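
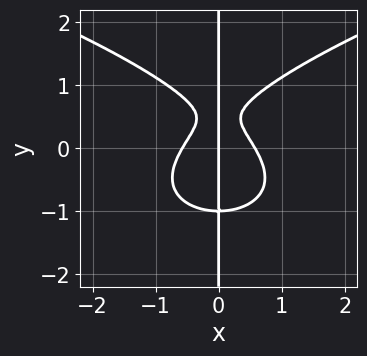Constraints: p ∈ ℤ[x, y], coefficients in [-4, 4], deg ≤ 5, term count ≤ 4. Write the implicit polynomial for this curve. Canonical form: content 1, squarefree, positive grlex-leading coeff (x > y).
3*x*y^3 - 3*x^3 - 2*x*y + x

deg p = 4.
Reading off the gridlines: it crosses the x-axis at the gridline x = 0; the visible y-axis segment lies entirely on the curve.
Assembling these constraints gives the stated polynomial.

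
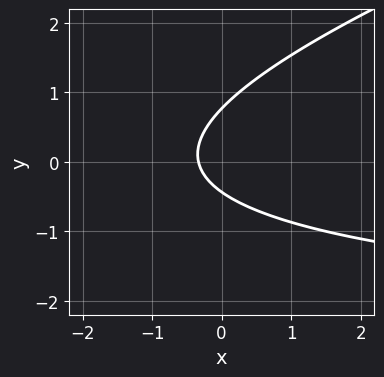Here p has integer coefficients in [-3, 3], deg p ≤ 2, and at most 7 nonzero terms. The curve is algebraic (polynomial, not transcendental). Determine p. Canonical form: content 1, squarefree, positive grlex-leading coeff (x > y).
1. Degree: no degree-1 curve has this shape, so deg p = 2.
2. Solving for integer coefficients yields p as stated.

x*y - 3*y^2 + 3*x + y + 1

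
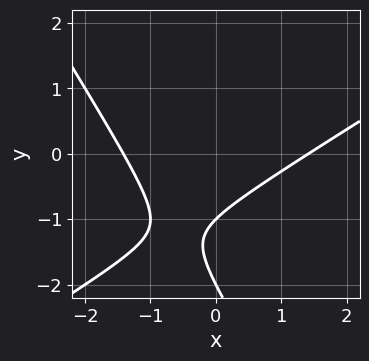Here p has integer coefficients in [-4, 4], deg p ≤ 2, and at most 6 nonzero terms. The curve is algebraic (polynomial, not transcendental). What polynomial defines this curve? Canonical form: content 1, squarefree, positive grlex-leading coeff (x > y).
First, deg p = 2. No degree-1 curve has this shape.
Then, from the axis intercepts and sections: among the integer gridlines, it crosses the y-axis at y ∈ {-2, -1}.
Finally, together with the visible shape, these determine p as stated.

x^2 - x*y - y^2 - 3*y - 2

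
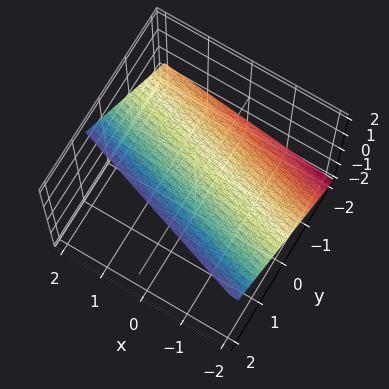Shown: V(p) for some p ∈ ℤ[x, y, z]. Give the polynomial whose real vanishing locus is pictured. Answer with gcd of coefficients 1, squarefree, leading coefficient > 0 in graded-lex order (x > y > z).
deg p = 1. Every cross-section is a straight line — this is a plane.
From the visible intercepts: one x-axis crossing is at x = -2.
Fitting integer coefficients to these (and the overall shape) gives p.

x + 3*y - 3*z + 2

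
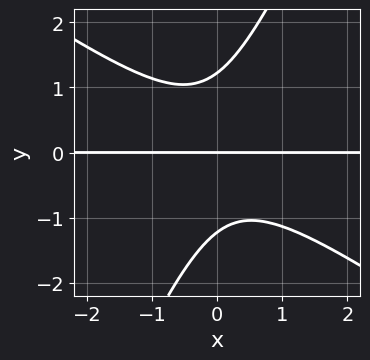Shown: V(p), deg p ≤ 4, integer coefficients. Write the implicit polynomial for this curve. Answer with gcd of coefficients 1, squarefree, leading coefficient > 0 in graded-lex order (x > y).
3*x^2*y + 3*x*y^2 - 2*y^3 + 3*y

1. The degree is 3 — the shape is more complex than any degree-2 curve.
2. From the visible intercepts: it crosses the y-axis at the gridline y = 0; every point of the x-axis in the box is on the curve.
3. Together with the visible shape, these determine p as stated.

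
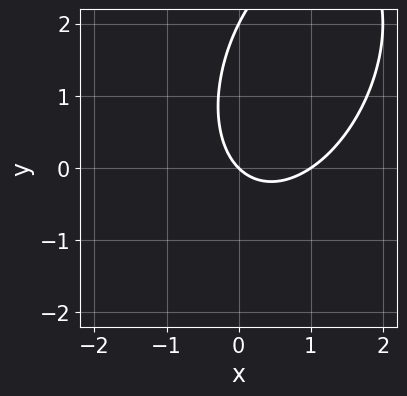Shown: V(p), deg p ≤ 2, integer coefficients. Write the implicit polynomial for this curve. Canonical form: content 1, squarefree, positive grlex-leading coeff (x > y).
2*x^2 - x*y + y^2 - 2*x - 2*y

The degree is 2 — the shape is more complex than any degree-1 curve.
Against the integer gridlines: the y-axis gridline crossings are at y ∈ {0, 2}; among the integer gridlines, it crosses the x-axis at x ∈ {0, 1}.
Matching integer coefficients to the picture gives p.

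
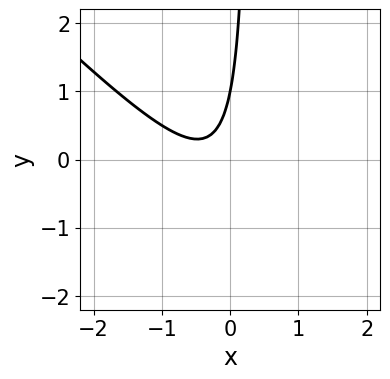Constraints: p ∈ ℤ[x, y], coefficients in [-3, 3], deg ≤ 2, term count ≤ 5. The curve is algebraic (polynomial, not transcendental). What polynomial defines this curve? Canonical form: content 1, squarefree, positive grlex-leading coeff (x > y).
3*x^2 + 3*x*y + 2*x - y + 1

First, the degree is 2 — a generic line meets the curve in up to 2 points.
Next, against the integer gridlines: one y-axis crossing is at y = 1; the curve avoids every integer x-axis point in the box.
Finally, fitting integer coefficients to these (and the overall shape) gives p.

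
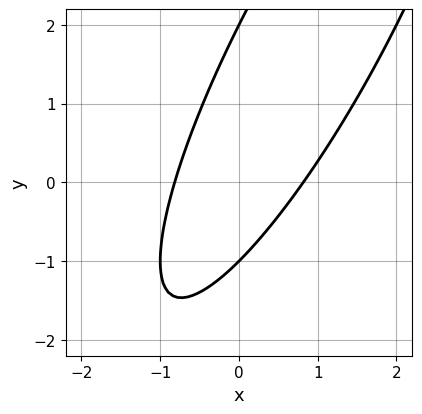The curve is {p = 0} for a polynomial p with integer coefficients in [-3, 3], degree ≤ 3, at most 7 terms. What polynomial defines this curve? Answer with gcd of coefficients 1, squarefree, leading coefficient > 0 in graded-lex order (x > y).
3*x^2 - 3*x*y + y^2 - y - 2

1. Degree: a generic line meets the curve in up to 2 points, so deg p = 2.
2. From the visible intercepts: the y-axis gridline crossings are at y ∈ {-1, 2}.
3. The integer polynomial consistent with all of this is the stated p.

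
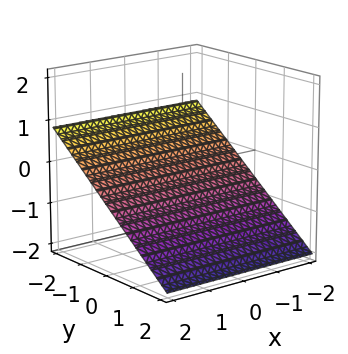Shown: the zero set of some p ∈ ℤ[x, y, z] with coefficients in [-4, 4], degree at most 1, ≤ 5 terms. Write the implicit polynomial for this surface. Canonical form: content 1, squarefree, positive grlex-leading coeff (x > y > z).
First, deg p = 1. Every cross-section is a straight line — this is a plane.
Then, observable constraints: one y-axis crossing is at y = -1; it misses every integer gridline on the x-axis.
Finally, assembling these constraints gives the stated polynomial.

2*y + 3*z + 2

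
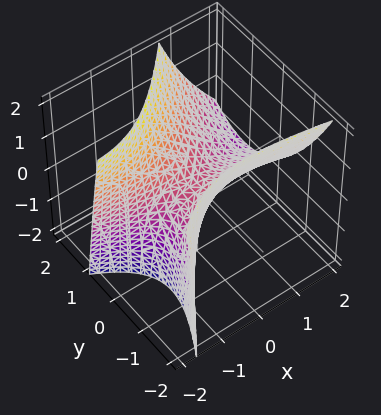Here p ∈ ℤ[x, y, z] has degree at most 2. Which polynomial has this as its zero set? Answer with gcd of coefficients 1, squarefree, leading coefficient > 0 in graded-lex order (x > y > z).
x^2 + 3*x*y + 2*x*z - 3*y^2 + 3*z

(a) Degree: a generic line meets the surface in up to 2 points, so deg p = 2.
(b) From the axis intercepts and sections: it meets the y-axis at y = 0 (among the integer gridlines); it crosses the z-axis at the gridline z = 0; it crosses the x-axis at the gridline x = 0.
(c) Assembling these constraints gives the stated polynomial.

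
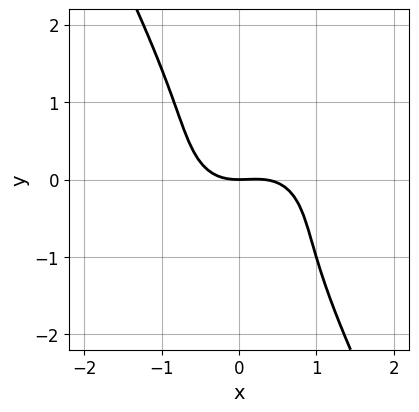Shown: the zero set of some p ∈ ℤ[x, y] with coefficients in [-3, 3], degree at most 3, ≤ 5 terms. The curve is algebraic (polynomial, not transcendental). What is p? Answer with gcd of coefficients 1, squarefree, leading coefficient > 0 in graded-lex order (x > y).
3*x^3 + 3*x*y^2 + 2*y^3 - x^2 + 3*y

First, degree: no degree-2 curve has this shape, so deg p = 3.
Then, observable constraints: it meets the x-axis at x = 0 (among the integer gridlines); one y-axis crossing is at y = 0.
Finally, the integer polynomial consistent with all of this is the stated p.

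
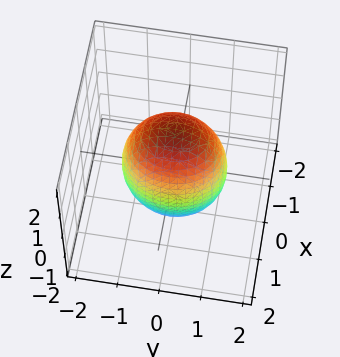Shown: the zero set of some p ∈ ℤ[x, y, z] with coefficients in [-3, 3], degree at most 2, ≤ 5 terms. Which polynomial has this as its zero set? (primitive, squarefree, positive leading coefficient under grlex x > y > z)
1. Degree: bounded and convex; a quadric, so deg p = 2.
2. Symmetries: it's symmetric under x → −x, forcing even powers of x; mirror symmetry z ↦ −z ⇒ only even powers of z; the y ↦ −y reflection is a symmetry, so y appears only in even powers.
3. From the axis intercepts and sections: the x-axis gridline crossings are at x ∈ {-1, 1}.
4. Assembling these constraints gives the stated polynomial.

3*x^2 + 2*y^2 + z^2 - 3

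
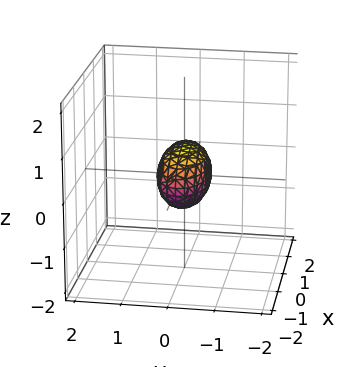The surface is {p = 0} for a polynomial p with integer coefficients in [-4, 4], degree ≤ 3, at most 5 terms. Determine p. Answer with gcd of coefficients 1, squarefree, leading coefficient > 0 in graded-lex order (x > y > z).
x^2 + 3*y^2 + 2*z^2 - 1

(a) Degree: bounded and convex; a quadric, so deg p = 2.
(b) Symmetries: the y ↦ −y reflection is a symmetry, so y appears only in even powers; mirror symmetry z ↦ −z ⇒ only even powers of z; mirror symmetry x ↦ −x ⇒ only even powers of x.
(c) Checking where it meets the axes: the x-axis gridline crossings are at x ∈ {-1, 1}.
(d) Assembling these constraints gives the stated polynomial.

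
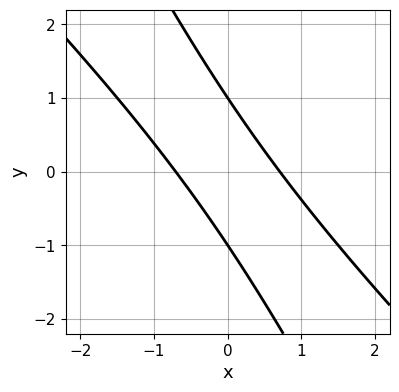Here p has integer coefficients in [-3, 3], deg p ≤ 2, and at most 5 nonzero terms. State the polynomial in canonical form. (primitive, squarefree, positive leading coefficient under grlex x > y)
First, the degree is 2 — the shape is more complex than any degree-1 curve.
Next, from the visible intercepts: the y-axis gridline crossings are at y ∈ {-1, 1}.
Finally, matching integer coefficients to the picture gives p.

2*x^2 + 3*x*y + y^2 - 1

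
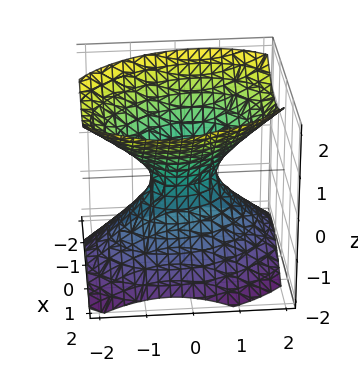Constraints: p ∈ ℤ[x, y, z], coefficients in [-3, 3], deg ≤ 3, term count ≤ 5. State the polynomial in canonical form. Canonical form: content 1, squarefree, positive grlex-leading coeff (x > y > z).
The degree is 2 — the shape is more complex than any degree-1 surface.
From the visible intercepts: the surface avoids every integer z-axis point in the box.
Fitting integer coefficients to these (and the overall shape) gives p.

3*x^2 + x*y + 2*y^2 - 3*z^2 - 1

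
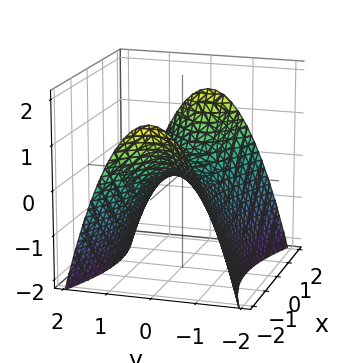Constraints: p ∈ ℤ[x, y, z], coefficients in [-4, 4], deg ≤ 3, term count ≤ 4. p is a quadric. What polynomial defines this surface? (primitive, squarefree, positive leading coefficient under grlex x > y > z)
x^2 - 3*y^2 - 3*z

Degree: a saddle surface; a quadric, so deg p = 2.
Symmetries: mirror symmetry x ↦ −x ⇒ only even powers of x; the y ↦ −y reflection is a symmetry, so y appears only in even powers.
Checking where it meets the axes: one y-axis crossing is at y = 0; it crosses the z-axis at the gridline z = 0; it crosses the x-axis at the gridline x = 0.
Fitting integer coefficients to these (and the overall shape) gives p.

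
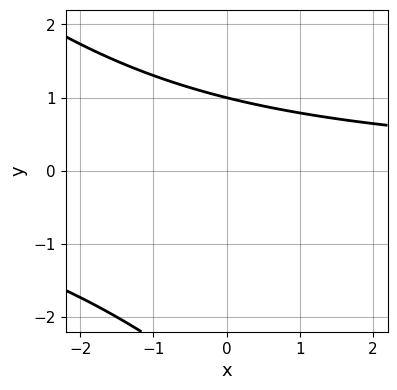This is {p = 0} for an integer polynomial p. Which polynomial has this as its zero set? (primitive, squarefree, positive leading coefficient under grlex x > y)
x*y + y^2 + 2*y - 3

Degree: a generic line meets the curve in up to 2 points, so deg p = 2.
From the axis intercepts and sections: it misses every integer gridline on the x-axis; one y-axis crossing is at y = 1.
Putting this together gives p.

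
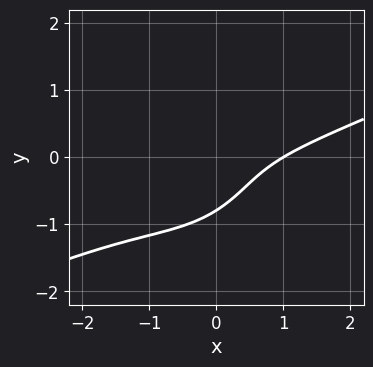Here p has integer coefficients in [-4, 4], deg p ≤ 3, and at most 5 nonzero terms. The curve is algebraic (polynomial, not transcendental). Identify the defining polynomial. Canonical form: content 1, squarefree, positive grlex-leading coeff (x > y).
x^3 - 2*x^2*y - 2*y^3 - 3*x*y - 1

(a) deg p = 3. A generic line meets the curve in up to 3 points.
(b) Observable constraints: one x-axis crossing is at x = 1.
(c) These observations pin down the coefficients.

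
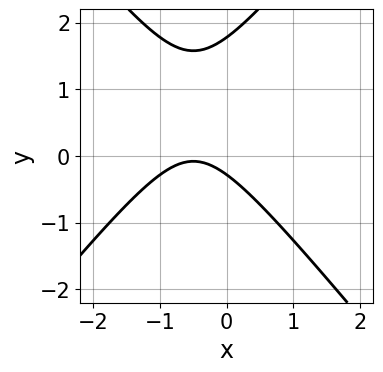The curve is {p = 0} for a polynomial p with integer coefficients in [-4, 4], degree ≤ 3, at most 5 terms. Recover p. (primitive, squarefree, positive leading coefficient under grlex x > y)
First, deg p = 2. A generic line meets the curve in up to 2 points.
Next, observable constraints: it misses every integer gridline on the x-axis.
Finally, together with the visible shape, these determine p as stated.

3*x^2 - 2*y^2 + 3*x + 3*y + 1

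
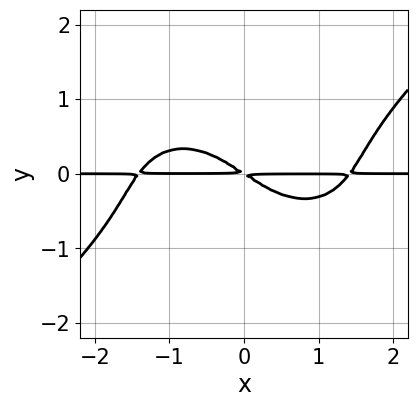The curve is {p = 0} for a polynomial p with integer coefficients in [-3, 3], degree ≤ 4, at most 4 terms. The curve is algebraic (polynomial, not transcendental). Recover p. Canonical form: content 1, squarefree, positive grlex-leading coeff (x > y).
First, the degree is 4 — the shape is more complex than any degree-3 curve.
Next, reading off the gridlines: every point of the x-axis in the box is on the curve.
Finally, solving for integer coefficients yields p as stated.

x^3*y - 2*y^4 - 2*x*y - 3*y^2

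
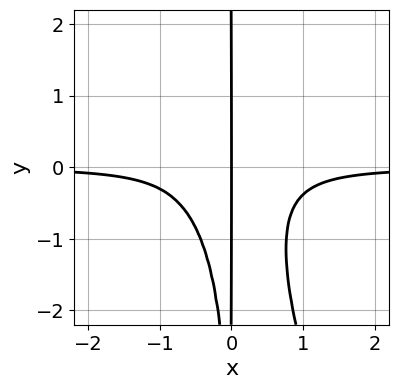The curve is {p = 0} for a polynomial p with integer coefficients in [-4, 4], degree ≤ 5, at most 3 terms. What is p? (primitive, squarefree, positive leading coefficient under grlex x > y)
3*x^3*y + x^2*y^2 + x

First, the degree is 4 — no degree-3 curve has this shape.
Next, from the visible intercepts: every point of the y-axis in the box is on the curve; it meets the x-axis at x = 0 (among the integer gridlines).
Finally, together with the visible shape, these determine p as stated.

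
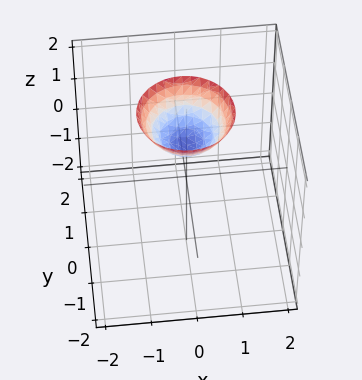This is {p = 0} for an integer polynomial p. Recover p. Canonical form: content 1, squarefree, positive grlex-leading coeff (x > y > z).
(a) Degree: no degree-1 surface has this shape, so deg p = 2.
(b) Symmetries: every cross-section ⟂ z is a circle, so x, y appear only via x² + y².
(c) Reading off the gridlines: it misses every integer gridline on the x-axis; it crosses the z-axis at the gridline z = 1; a circular section at z = 2 has radius exactly 1.
(d) The integer polynomial consistent with all of this is the stated p.

x^2 + y^2 - z + 1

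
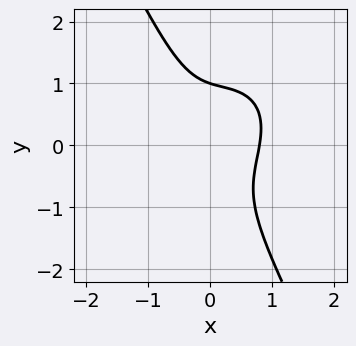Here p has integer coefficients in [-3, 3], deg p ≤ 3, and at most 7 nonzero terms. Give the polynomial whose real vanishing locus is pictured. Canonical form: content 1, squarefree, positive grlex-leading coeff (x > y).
2*x^3 - x^2*y + x*y^2 + y^3 - 1

Degree: no degree-2 curve has this shape, so deg p = 3.
From the visible intercepts: it crosses the y-axis at the gridline y = 1.
The integer polynomial consistent with all of this is the stated p.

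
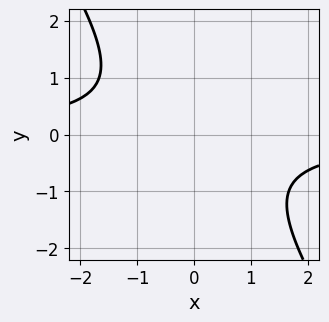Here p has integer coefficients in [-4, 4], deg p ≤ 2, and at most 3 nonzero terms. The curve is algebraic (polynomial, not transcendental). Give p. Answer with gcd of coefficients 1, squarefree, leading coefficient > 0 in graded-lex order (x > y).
3*x*y + 2*y^2 + 3

(a) deg p = 2. A generic line meets the curve in up to 2 points.
(b) Against the integer gridlines: no x-intercept at any integer in the box; no y-intercept at any integer in the box.
(c) Together with the visible shape, these determine p as stated.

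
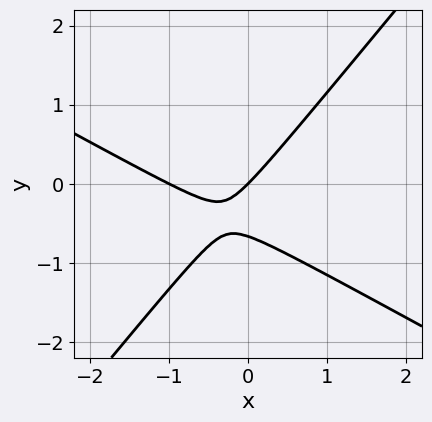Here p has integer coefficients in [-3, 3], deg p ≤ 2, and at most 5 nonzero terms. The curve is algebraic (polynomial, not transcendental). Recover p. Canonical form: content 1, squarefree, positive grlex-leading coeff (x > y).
2*x^2 + 2*x*y - 3*y^2 + 2*x - 2*y

First, degree: no degree-1 curve has this shape, so deg p = 2.
Next, observable constraints: among the integer gridlines, it crosses the x-axis at x ∈ {-1, 0}; it crosses the y-axis at the gridline y = 0.
Finally, together with the visible shape, these determine p as stated.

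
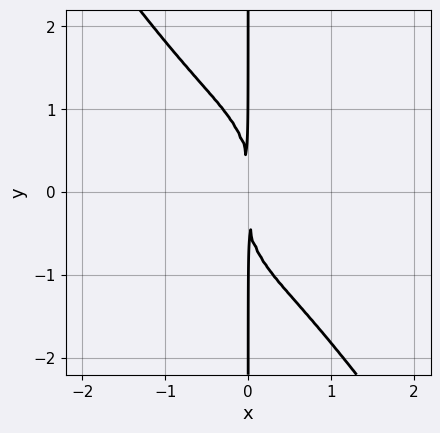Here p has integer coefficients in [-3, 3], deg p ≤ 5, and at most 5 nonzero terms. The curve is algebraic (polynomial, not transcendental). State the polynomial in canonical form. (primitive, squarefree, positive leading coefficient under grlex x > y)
3*x^4 + x*y^3 + 3*x^2

1. The degree is 4 — the shape is more complex than any degree-3 curve.
2. Observable constraints: every point of the y-axis in the box is on the curve.
3. The integer polynomial consistent with all of this is the stated p.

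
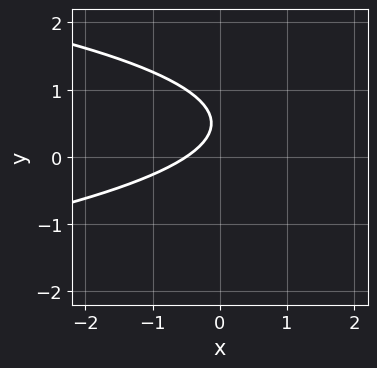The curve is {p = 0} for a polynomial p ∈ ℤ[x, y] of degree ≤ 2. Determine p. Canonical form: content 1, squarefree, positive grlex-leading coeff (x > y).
1. Degree: the shape is more complex than any degree-1 curve, so deg p = 2.
2. From the visible intercepts: no y-intercept at any integer in the box.
3. Matching integer coefficients to the picture gives p.

3*y^2 + 2*x - 3*y + 1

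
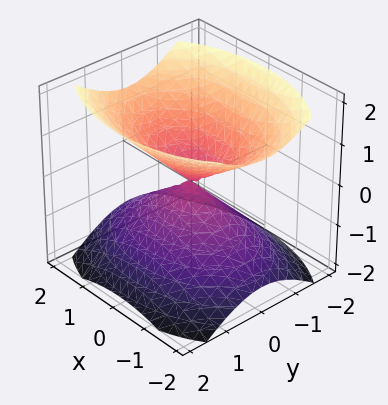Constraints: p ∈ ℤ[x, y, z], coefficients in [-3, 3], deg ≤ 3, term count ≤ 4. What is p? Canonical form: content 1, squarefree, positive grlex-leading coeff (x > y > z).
x^2 + 2*y^2 - 2*z^2

1. I count 2 distinct pieces.
2. The degree is 2 — two nappes meeting at a single point; a quadric.
3. Symmetries: mirror symmetry x ↦ −x ⇒ only even powers of x; it's symmetric under y → −y, forcing even powers of y; mirror symmetry z ↦ −z ⇒ only even powers of z.
4. Against the integer gridlines: it crosses the z-axis at the gridline z = 0; it crosses the y-axis at the gridline y = 0; one x-axis crossing is at x = 0.
5. The integer polynomial consistent with all of this is the stated p.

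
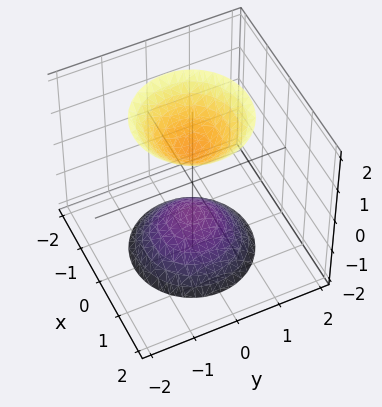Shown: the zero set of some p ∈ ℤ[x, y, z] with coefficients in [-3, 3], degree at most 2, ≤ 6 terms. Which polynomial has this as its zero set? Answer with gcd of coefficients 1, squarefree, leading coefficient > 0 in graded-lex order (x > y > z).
There are 2 components.
The degree is 2 — two separate bowl-shaped sheets opening away from each other; a quadric.
Symmetries: it's symmetric under z → −z, forcing even powers of z; rotational symmetry about the z-axis ⇒ p depends on x, y only through x² + y².
Observable constraints: the surface avoids every integer y-axis point in the box; it misses every integer gridline on the x-axis; among the integer gridlines, it crosses the z-axis at z ∈ {-1, 1}; a circular section at z = 2 has radius between 1 and 2.
These observations pin down the coefficients.

2*x^2 + 2*y^2 - z^2 + 1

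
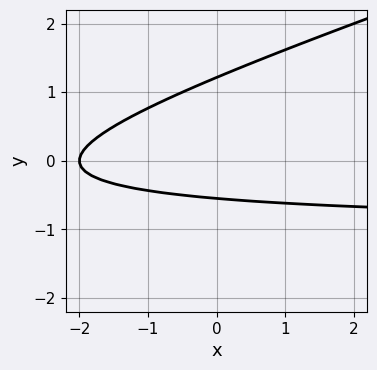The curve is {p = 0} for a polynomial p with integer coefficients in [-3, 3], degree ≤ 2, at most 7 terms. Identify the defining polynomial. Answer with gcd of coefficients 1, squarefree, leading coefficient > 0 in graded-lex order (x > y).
1. deg p = 2. The shape is more complex than any degree-1 curve.
2. Against the integer gridlines: it meets the x-axis at x = -2 (among the integer gridlines).
3. Assembling these constraints gives the stated polynomial.

x*y - 3*y^2 + x + 2*y + 2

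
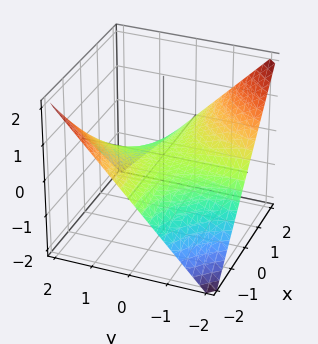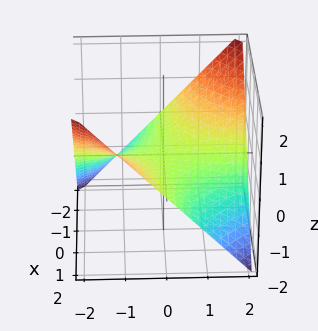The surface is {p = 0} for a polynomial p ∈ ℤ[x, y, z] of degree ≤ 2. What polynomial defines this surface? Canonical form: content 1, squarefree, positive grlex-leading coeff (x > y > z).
(a) deg p = 2.
(b) From the axis intercepts and sections: every point of the x-axis in the box is on the surface; the visible y-axis segment lies entirely on the surface.
(c) Fitting integer coefficients to these (and the overall shape) gives p.

x*y + 2*z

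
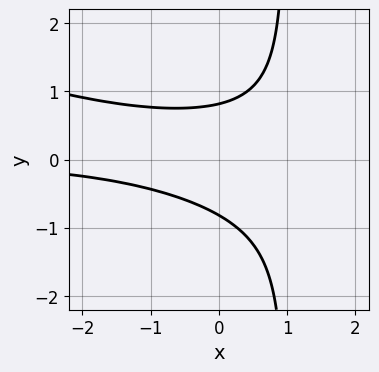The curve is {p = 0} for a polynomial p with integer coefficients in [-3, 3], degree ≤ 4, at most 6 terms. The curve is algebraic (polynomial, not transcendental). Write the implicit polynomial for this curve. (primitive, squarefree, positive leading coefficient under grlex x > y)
First, degree: no degree-2 curve has this shape, so deg p = 3.
Then, from the axis intercepts and sections: it misses every integer gridline on the x-axis.
Finally, assembling these constraints gives the stated polynomial.

x^2*y + 3*x*y^2 - x*y - 3*y^2 + 2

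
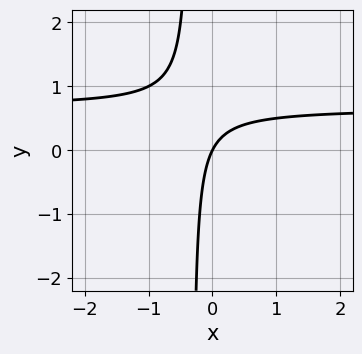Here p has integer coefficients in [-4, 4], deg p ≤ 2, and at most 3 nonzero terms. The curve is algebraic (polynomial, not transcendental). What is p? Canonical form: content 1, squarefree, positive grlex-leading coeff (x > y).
3*x*y - 2*x + y

1. The degree is 2 — the shape is more complex than any degree-1 curve.
2. Reading off the gridlines: it meets the x-axis at x = 0 (among the integer gridlines); it crosses the y-axis at the gridline y = 0.
3. Putting this together gives p.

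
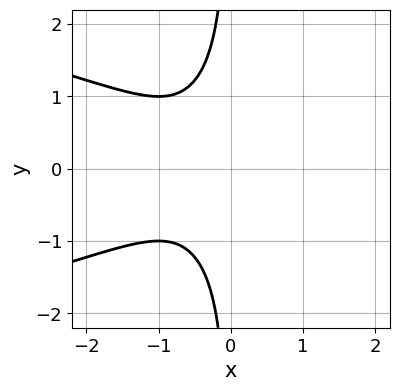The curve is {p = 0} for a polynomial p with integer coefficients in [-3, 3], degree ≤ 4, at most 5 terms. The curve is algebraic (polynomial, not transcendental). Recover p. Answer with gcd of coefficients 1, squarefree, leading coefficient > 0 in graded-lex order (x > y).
x*y^2 + x^2 + x + 1

deg p = 3. The shape is more complex than any degree-2 curve.
Symmetries: the y ↦ −y reflection is a symmetry, so y appears only in even powers.
Observable constraints: the curve avoids every integer y-axis point in the box; it misses every integer gridline on the x-axis.
The integer polynomial consistent with all of this is the stated p.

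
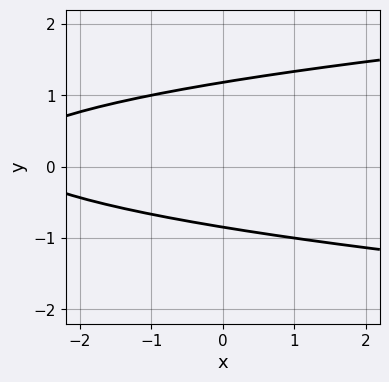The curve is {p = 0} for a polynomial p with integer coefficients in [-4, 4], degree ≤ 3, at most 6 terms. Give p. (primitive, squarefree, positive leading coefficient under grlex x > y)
3*y^2 - x - y - 3

1. The degree is 2 — a generic line meets the curve in up to 2 points.
2. Checking where it meets the axes: the curve avoids every integer x-axis point in the box.
3. Putting this together gives p.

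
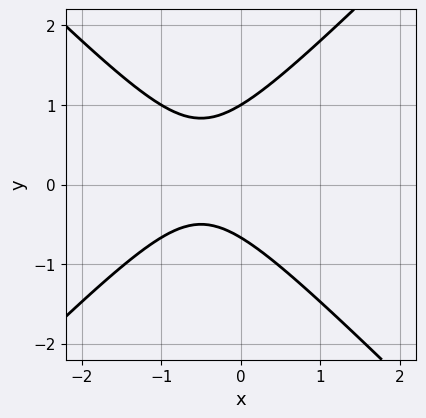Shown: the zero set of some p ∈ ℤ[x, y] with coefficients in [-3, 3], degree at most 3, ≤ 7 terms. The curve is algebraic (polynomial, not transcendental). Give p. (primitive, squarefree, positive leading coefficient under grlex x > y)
Degree: a generic line meets the curve in up to 2 points, so deg p = 2.
Against the integer gridlines: it meets the y-axis at y = 1 (among the integer gridlines); no x-intercept at any integer in the box.
Putting this together gives p.

3*x^2 - 3*y^2 + 3*x + y + 2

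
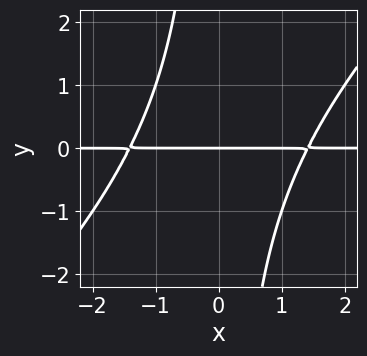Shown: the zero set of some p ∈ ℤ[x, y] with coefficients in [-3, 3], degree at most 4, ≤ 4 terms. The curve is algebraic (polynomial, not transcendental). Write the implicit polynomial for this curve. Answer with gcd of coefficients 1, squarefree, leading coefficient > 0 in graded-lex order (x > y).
First, the degree is 3 — no degree-2 curve has this shape.
Next, from the axis intercepts and sections: one y-axis crossing is at y = 0; every point of the x-axis in the box is on the curve.
Finally, together with the visible shape, these determine p as stated.

x^2*y - x*y^2 - 2*y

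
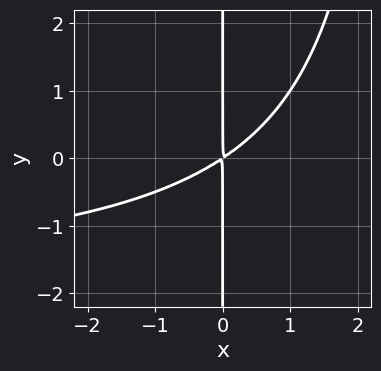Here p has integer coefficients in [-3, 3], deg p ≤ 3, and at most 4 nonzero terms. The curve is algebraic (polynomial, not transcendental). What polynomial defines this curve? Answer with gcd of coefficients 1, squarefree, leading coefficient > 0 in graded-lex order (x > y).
x^2*y + 2*x^2 - 3*x*y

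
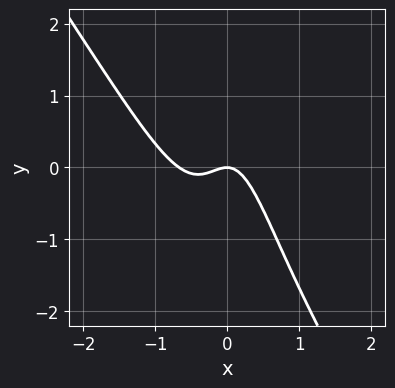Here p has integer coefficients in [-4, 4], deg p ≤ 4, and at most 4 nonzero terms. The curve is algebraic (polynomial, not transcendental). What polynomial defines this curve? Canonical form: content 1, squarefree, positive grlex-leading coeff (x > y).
First, deg p = 3. The shape is more complex than any degree-2 curve.
Next, reading off the gridlines: one y-axis crossing is at y = 0; it meets the x-axis at x = 0 (among the integer gridlines).
Finally, the integer polynomial consistent with all of this is the stated p.

3*x^3 + 2*x^2*y + 2*x^2 + y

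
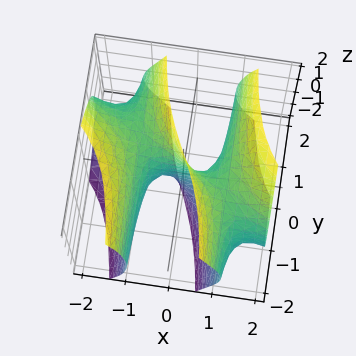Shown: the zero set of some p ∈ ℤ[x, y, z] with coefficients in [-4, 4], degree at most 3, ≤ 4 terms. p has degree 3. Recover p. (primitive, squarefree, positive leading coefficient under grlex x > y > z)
Degree: no degree-2 surface has this shape, so deg p = 3.
From the axis intercepts and sections: every point of the z-axis in the box is on the surface; it meets the y-axis at y = 0 (among the integer gridlines); it crosses the x-axis at the gridline x = 0.
The integer polynomial consistent with all of this is the stated p.

x^3 + 2*x^2*y - x*z^2 - 2*y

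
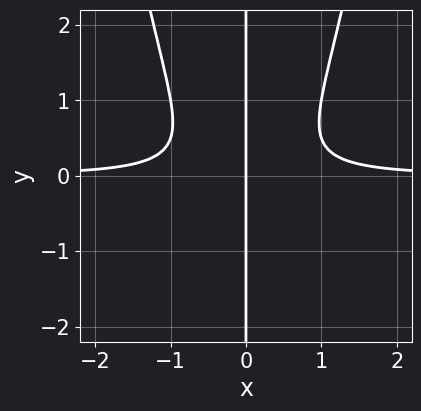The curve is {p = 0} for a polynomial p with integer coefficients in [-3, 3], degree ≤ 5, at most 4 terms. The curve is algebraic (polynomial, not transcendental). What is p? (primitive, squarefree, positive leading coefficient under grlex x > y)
3*x^3*y - 2*x*y^2 - x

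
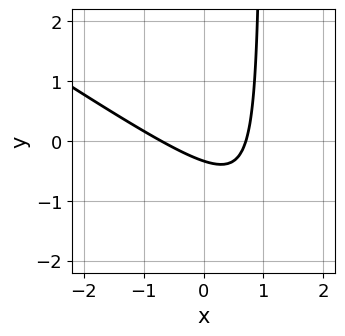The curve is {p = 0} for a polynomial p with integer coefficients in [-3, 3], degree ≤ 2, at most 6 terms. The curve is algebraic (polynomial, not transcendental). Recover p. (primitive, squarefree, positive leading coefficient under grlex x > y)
1. Degree: a generic line meets the curve in up to 2 points, so deg p = 2.
2. The integer polynomial consistent with all of this is the stated p.

2*x^2 + 3*x*y - 3*y - 1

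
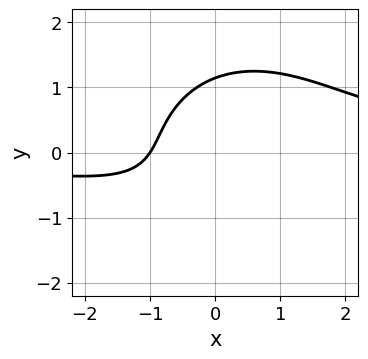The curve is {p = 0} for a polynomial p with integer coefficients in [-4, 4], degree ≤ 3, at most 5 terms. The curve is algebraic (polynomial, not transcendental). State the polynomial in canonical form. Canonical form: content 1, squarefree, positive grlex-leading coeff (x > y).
First, deg p = 3. The shape is more complex than any degree-2 curve.
Then, from the axis intercepts and sections: it meets the x-axis at x = -1 (among the integer gridlines).
Finally, fitting integer coefficients to these (and the overall shape) gives p.

2*x^2*y + 2*y^3 - 3*x - 3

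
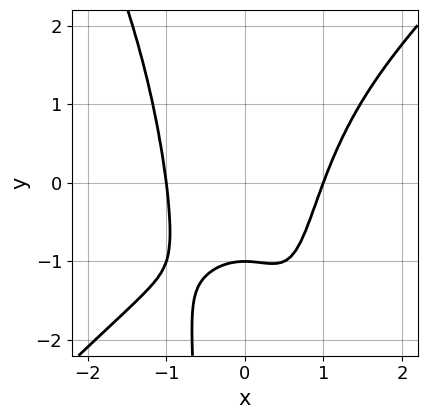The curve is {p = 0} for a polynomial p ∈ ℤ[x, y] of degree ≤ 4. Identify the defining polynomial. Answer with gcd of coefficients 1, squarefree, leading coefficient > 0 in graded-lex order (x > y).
2*x^4 - x^3*y - x^2*y^2 - 2*y - 2

First, degree: the shape is more complex than any degree-3 curve, so deg p = 4.
Next, against the integer gridlines: it meets the y-axis at y = -1 (among the integer gridlines); among the integer gridlines, it crosses the x-axis at x ∈ {-1, 1}.
Finally, the integer polynomial consistent with all of this is the stated p.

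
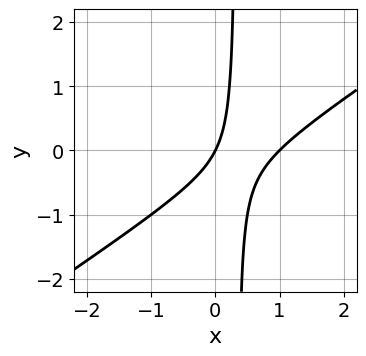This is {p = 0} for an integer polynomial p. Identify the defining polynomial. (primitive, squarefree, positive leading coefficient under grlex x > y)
2*x^2 - 3*x*y - 2*x + y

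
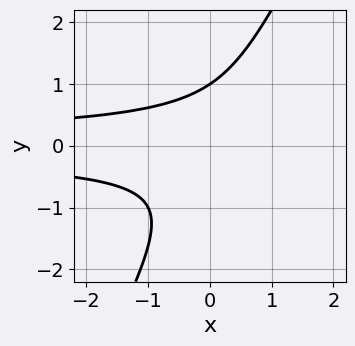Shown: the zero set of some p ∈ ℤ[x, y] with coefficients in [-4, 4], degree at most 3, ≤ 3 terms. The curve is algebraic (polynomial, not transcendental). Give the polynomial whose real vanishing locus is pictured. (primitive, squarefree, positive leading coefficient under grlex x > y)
2*x*y^2 - y^3 + 1

(a) deg p = 3.
(b) From the axis intercepts and sections: it meets the y-axis at y = 1 (among the integer gridlines); it misses every integer gridline on the x-axis.
(c) Assembling these constraints gives the stated polynomial.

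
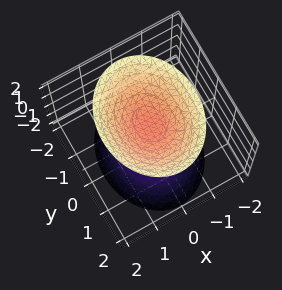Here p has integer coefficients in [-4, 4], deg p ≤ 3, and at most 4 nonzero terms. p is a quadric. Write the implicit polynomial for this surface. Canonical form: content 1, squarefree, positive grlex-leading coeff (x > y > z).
(a) The picture has 2 separate pieces.
(b) deg p = 2.
(c) Symmetries: it's symmetric under x → −x, forcing even powers of x; mirror symmetry z ↦ −z ⇒ only even powers of z; mirror symmetry y ↦ −y ⇒ only even powers of y.
(d) From the visible intercepts: the z-axis gridline crossings are at z ∈ {-1, 1}; the surface avoids every integer x-axis point in the box; no y-intercept at any integer in the box.
(e) Assembling these constraints gives the stated polynomial.

3*x^2 + 2*y^2 - 2*z^2 + 2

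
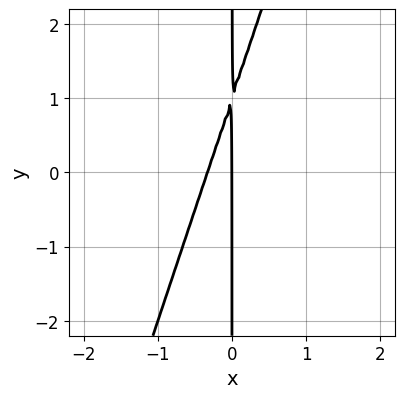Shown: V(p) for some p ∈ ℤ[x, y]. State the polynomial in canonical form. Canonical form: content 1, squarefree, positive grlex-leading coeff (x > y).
(a) Degree: a generic line meets the curve in up to 2 points, so deg p = 2.
(b) From the axis intercepts and sections: it meets the x-axis at x = 0 (among the integer gridlines); every point of the y-axis in the box is on the curve.
(c) The integer polynomial consistent with all of this is the stated p.

3*x^2 - x*y + x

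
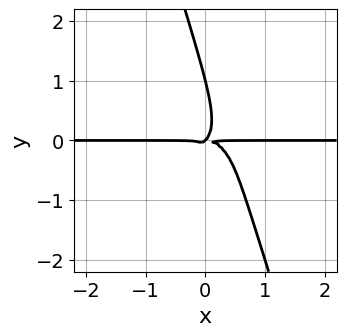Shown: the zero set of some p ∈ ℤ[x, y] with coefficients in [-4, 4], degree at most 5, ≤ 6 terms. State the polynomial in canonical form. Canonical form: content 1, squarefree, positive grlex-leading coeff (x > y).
2*x^3*y + 3*x*y^3 + y^4 + x*y^2 - y^3

(a) Degree: a generic line meets the curve in up to 4 points, so deg p = 4.
(b) From the visible intercepts: every point of the x-axis in the box is on the curve; among the integer gridlines, it crosses the y-axis at y ∈ {0, 1}.
(c) These observations pin down the coefficients.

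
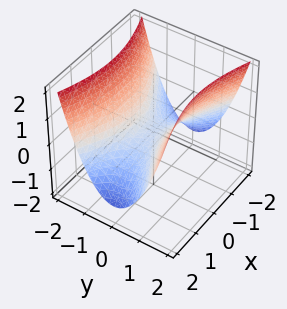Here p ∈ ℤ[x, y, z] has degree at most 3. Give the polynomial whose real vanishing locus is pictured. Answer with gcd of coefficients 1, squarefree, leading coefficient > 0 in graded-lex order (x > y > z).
1. deg p = 2. A hyperbolic paraboloid; a quadric.
2. Symmetries: mirror symmetry y ↦ −y ⇒ only even powers of y; the x ↦ −x reflection is a symmetry, so x appears only in even powers.
3. Observable constraints: it crosses the z-axis at the gridline z = 0; it crosses the x-axis at the gridline x = 0; one y-axis crossing is at y = 0.
4. Assembling these constraints gives the stated polynomial.

x^2 - 3*y^2 + 3*z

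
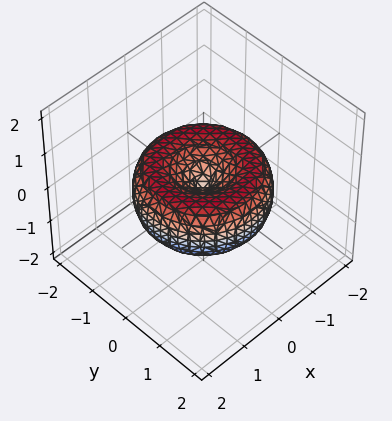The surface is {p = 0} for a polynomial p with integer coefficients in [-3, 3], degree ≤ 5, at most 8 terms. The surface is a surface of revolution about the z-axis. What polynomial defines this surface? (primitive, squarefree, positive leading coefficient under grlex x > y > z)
x^4 + 2*x^2*y^2 + y^4 - 2*x^2 - 2*y^2 + 2*z^2

1. The degree is 4 — the shape is more complex than any degree-3 surface.
2. By symmetry, every cross-section ⟂ z is a circle, so x, y appear only via x² + y².
3. From the axis intercepts and sections: one x-axis crossing is at x = 0; it meets the z-axis at z = 0 (among the integer gridlines).
4. Matching integer coefficients to the picture gives p.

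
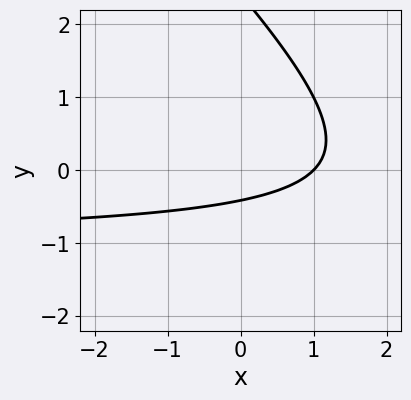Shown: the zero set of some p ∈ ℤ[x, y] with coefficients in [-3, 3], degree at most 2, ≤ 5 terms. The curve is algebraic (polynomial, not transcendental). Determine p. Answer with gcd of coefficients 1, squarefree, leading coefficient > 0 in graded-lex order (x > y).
1. Degree: a generic line meets the curve in up to 2 points, so deg p = 2.
2. Reading off the gridlines: one x-axis crossing is at x = 1.
3. Fitting integer coefficients to these (and the overall shape) gives p.

x*y + y^2 + x - 2*y - 1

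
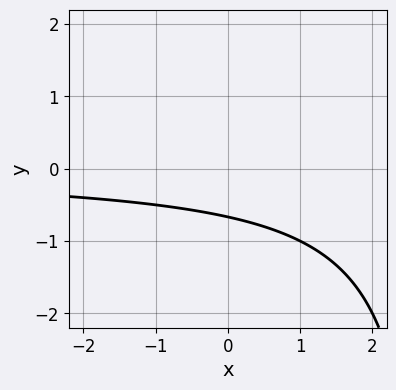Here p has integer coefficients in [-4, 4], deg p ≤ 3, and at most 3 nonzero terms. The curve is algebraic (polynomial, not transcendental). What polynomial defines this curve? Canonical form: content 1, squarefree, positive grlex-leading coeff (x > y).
(a) Degree: no degree-1 curve has this shape, so deg p = 2.
(b) Reading off the gridlines: it misses every integer gridline on the x-axis.
(c) The integer polynomial consistent with all of this is the stated p.

x*y - 3*y - 2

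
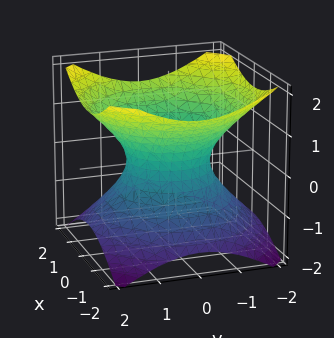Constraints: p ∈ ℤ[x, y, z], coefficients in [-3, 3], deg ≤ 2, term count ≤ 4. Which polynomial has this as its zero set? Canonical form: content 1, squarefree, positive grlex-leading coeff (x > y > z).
1. Degree: one connected sheet with a waist; a quadric, so deg p = 2.
2. Symmetries: the z ↦ −z reflection is a symmetry, so z appears only in even powers; the surface is invariant under rotation about z: p = q(x² + y², z).
3. From the visible intercepts: among the integer gridlines, it crosses the x-axis at x ∈ {-1, 1}; among the integer gridlines, it crosses the y-axis at y ∈ {-1, 1}; a circular section at z = 1 has radius between 1 and 2.
4. Assembling these constraints gives the stated polynomial.

2*x^2 + 2*y^2 - 3*z^2 - 2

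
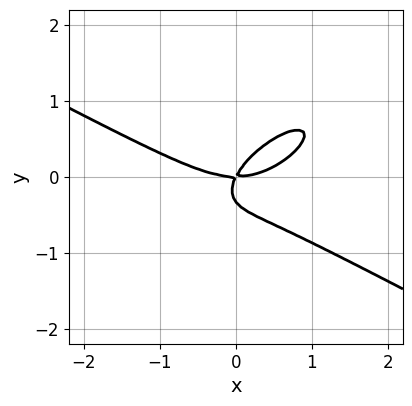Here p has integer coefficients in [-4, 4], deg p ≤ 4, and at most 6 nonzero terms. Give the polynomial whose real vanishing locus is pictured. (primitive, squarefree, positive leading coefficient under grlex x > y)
(a) Degree: the shape is more complex than any degree-2 curve, so deg p = 3.
(b) Reading off the gridlines: it crosses the x-axis at the gridline x = 0; it crosses the y-axis at the gridline y = 0.
(c) Putting this together gives p.

x^3 - 2*x*y^2 + 3*y^3 - 2*x*y + y^2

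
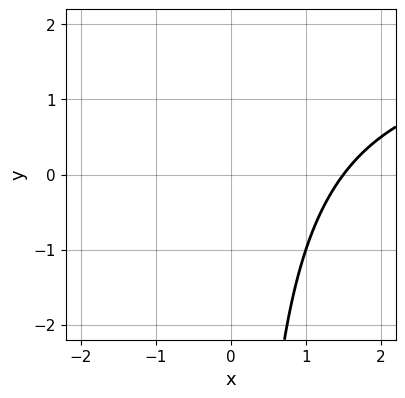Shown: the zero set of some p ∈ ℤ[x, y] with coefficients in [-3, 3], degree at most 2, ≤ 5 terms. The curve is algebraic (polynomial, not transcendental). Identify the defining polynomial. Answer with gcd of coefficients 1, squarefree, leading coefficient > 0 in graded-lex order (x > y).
x*y - 2*x + 3

The degree is 2 — the shape is more complex than any degree-1 curve.
Reading off the gridlines: no y-intercept at any integer in the box.
Assembling these constraints gives the stated polynomial.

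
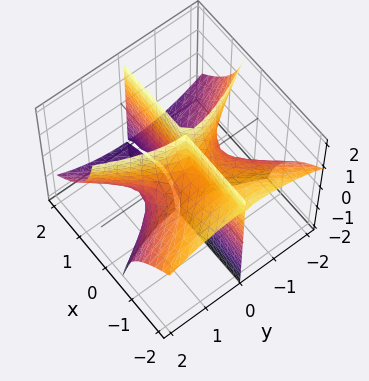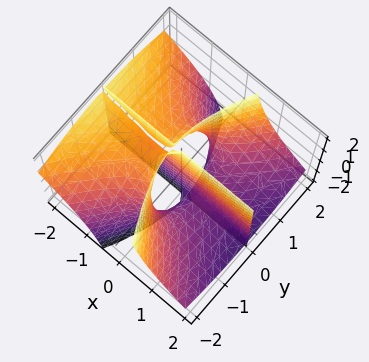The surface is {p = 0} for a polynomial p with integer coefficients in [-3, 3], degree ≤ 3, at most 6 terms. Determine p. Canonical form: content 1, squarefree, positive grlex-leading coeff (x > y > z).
2*x^2*y + 3*x*y*z - y^3 + y

The picture has 2 separate pieces.
deg p = 3.
Observable constraints: the y-axis gridline crossings are at y ∈ {-1, 0, 1}; the visible z-axis segment lies entirely on the surface; the visible x-axis segment lies entirely on the surface.
Fitting integer coefficients to these (and the overall shape) gives p.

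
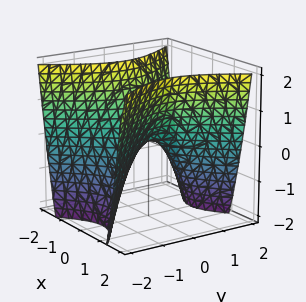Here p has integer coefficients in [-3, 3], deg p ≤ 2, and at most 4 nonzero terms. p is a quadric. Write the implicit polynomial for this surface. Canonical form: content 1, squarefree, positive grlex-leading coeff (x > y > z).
1. deg p = 2. A saddle surface; a quadric.
2. Symmetries: mirror symmetry y ↦ −y ⇒ only even powers of y; the x ↦ −x reflection is a symmetry, so x appears only in even powers.
3. From the visible intercepts: it crosses the y-axis at the gridline y = 0; one x-axis crossing is at x = 0; one z-axis crossing is at z = 0.
4. Assembling these constraints gives the stated polynomial.

3*x^2 - 2*y^2 - 2*z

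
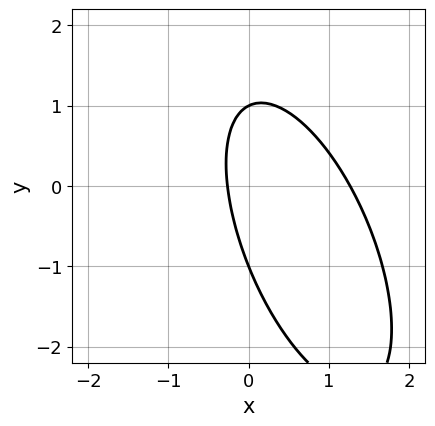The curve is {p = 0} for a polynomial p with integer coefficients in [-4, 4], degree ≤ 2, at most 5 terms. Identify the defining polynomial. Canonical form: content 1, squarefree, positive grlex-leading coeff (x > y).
3*x^2 + 2*x*y + y^2 - 3*x - 1

First, deg p = 2.
Next, from the axis intercepts and sections: among the integer gridlines, it crosses the y-axis at y ∈ {-1, 1}.
Finally, the integer polynomial consistent with all of this is the stated p.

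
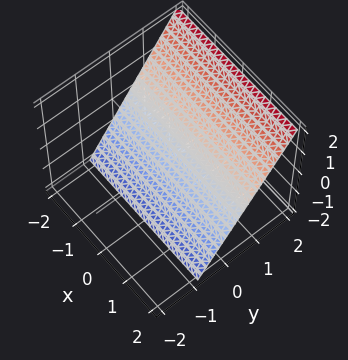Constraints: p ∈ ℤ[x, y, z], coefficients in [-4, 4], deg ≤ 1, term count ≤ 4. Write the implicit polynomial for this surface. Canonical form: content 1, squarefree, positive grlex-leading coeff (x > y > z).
First, deg p = 1. Every cross-section is a straight line — this is a plane.
Then, from the axis intercepts and sections: it meets the z-axis at z = -1 (among the integer gridlines); no x-intercept at any integer in the box.
Finally, these observations pin down the coefficients.

3*y - 2*z - 2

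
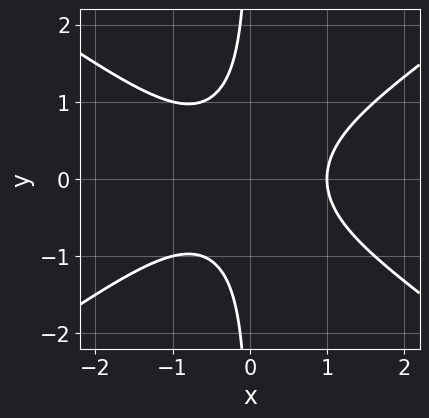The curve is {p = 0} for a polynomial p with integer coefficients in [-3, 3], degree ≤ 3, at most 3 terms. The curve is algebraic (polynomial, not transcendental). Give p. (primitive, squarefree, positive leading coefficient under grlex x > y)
First, the degree is 3 — no degree-2 curve has this shape.
Then, symmetries: mirror symmetry y ↦ −y ⇒ only even powers of y.
Then, checking where it meets the axes: it misses every integer gridline on the y-axis; one x-axis crossing is at x = 1.
Finally, matching integer coefficients to the picture gives p.

x^3 - 2*x*y^2 - 1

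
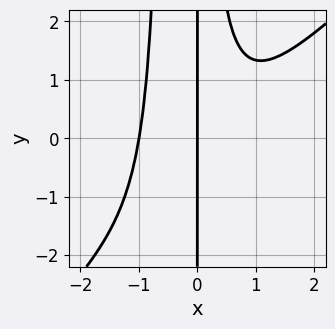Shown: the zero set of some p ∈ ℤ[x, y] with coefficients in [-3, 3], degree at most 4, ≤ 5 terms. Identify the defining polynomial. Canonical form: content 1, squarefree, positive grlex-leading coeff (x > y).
2*x^4 - 2*x^3*y - x^2*y + 2*x

(a) Degree: a generic line meets the curve in up to 4 points, so deg p = 4.
(b) Reading off the gridlines: every point of the y-axis in the box is on the curve; among the integer gridlines, it crosses the x-axis at x ∈ {-1, 0}.
(c) Assembling these constraints gives the stated polynomial.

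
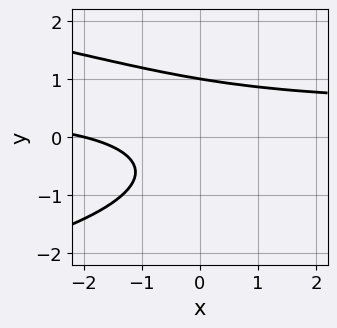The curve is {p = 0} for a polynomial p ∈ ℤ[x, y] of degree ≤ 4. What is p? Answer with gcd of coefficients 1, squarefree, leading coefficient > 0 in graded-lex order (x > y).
2*y^3 + 2*x*y - x - 2

First, degree: no degree-2 curve has this shape, so deg p = 3.
Then, from the axis intercepts and sections: one y-axis crossing is at y = 1; it meets the x-axis at x = -2 (among the integer gridlines).
Finally, fitting integer coefficients to these (and the overall shape) gives p.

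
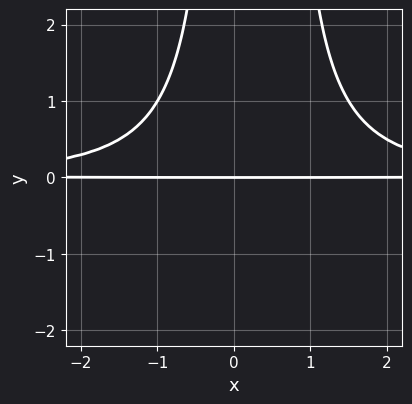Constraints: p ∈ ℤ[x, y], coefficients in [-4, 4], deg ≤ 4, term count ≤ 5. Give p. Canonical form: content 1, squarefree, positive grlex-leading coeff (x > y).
deg p = 4. A generic line meets the curve in up to 4 points.
Against the integer gridlines: it crosses the y-axis at the gridline y = 0; the visible x-axis segment lies entirely on the curve.
Solving for integer coefficients yields p as stated.

2*x^2*y^2 - x*y^2 - 3*y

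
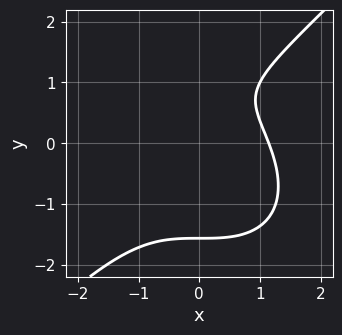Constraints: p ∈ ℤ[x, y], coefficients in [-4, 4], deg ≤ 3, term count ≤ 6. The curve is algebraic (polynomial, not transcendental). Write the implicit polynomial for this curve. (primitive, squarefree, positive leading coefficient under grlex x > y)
(a) Degree: a generic line meets the curve in up to 3 points, so deg p = 3.
(b) Putting this together gives p.

2*x^3 - 2*y^3 + 3*y - 3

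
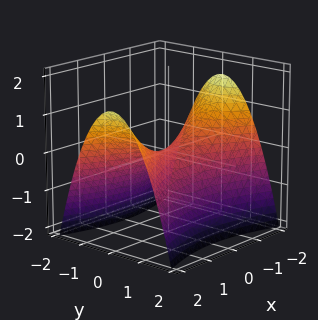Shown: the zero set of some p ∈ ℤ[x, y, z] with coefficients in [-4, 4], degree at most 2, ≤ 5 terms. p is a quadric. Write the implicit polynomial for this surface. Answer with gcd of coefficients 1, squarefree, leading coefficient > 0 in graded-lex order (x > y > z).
1. deg p = 2. A hyperbolic paraboloid; a quadric.
2. Symmetries: mirror symmetry x ↦ −x ⇒ only even powers of x; it's symmetric under y → −y, forcing even powers of y.
3. Checking where it meets the axes: it meets the y-axis at y = 0 (among the integer gridlines); it crosses the x-axis at the gridline x = 0; one z-axis crossing is at z = 0.
4. These observations pin down the coefficients.

x^2 - 3*y^2 - 3*z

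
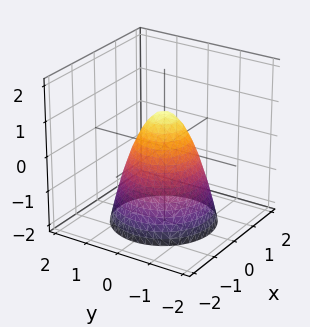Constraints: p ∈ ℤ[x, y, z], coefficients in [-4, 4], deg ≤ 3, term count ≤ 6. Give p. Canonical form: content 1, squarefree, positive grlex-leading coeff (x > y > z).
First, the degree is 2 — the shape is more complex than any degree-1 surface.
Then, symmetry: the z-axis is an axis of rotation, so x and y enter only as x² + y².
Then, checking where it meets the axes: a circular section at z = -2 has radius between 1 and 2; it crosses the z-axis at the gridline z = 1.
Finally, fitting integer coefficients to these (and the overall shape) gives p.

3*x^2 + 3*y^2 + 2*z - 2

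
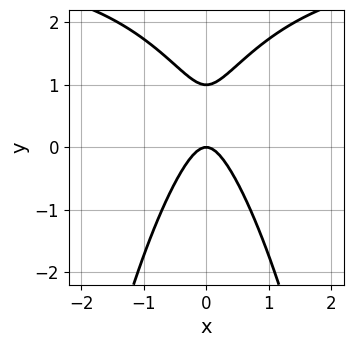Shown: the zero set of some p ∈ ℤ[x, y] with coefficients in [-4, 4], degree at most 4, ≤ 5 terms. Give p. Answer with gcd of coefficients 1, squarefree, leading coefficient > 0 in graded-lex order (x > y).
x^2*y - 3*x^2 + y^2 - y

(a) deg p = 3. No degree-2 curve has this shape.
(b) Symmetries: mirror symmetry x ↦ −x ⇒ only even powers of x.
(c) Against the integer gridlines: it meets the x-axis at x = 0 (among the integer gridlines); the y-axis gridline crossings are at y ∈ {0, 1}.
(d) Putting this together gives p.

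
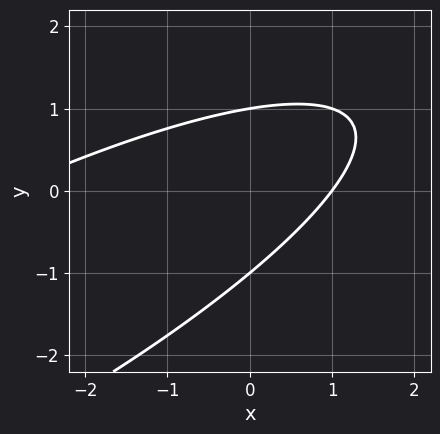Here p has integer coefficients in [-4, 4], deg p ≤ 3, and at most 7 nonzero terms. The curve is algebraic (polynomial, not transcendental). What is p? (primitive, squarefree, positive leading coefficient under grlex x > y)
Degree: a generic line meets the curve in up to 2 points, so deg p = 2.
Reading off the gridlines: among the integer gridlines, it crosses the y-axis at y ∈ {-1, 1}; it crosses the x-axis at the gridline x = 1.
Together with the visible shape, these determine p as stated.

x^2 - 3*x*y + 3*y^2 + 2*x - 3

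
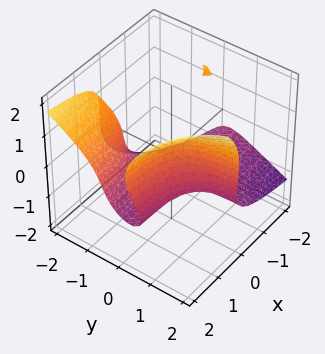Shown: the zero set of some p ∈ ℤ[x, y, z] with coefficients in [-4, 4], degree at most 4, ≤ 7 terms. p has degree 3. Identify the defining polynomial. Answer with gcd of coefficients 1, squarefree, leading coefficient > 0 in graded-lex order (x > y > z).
deg p = 3. A generic line meets the surface in up to 3 points.
From the visible intercepts: the surface avoids every integer y-axis point in the box; the surface avoids every integer x-axis point in the box.
Fitting integer coefficients to these (and the overall shape) gives p.

2*x*y^2 + 2*x*y*z - 2*z^3 + 2*z^2 - 1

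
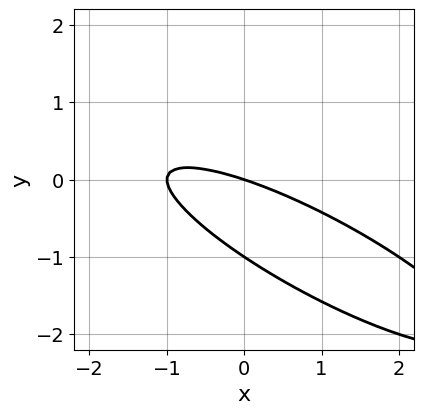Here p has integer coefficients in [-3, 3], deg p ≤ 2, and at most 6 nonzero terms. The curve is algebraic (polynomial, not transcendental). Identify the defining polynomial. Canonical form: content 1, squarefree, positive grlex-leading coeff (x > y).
x^2 + 3*x*y + 3*y^2 + x + 3*y

The degree is 2 — the shape is more complex than any degree-1 curve.
Checking where it meets the axes: the x-axis gridline crossings are at x ∈ {-1, 0}; among the integer gridlines, it crosses the y-axis at y ∈ {-1, 0}.
These observations pin down the coefficients.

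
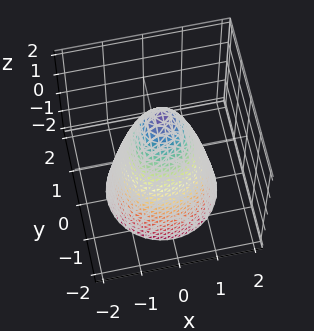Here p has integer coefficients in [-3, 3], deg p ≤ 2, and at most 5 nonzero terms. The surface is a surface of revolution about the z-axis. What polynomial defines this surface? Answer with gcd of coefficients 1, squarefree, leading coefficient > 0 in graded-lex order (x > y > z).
The degree is 2 — no degree-1 surface has this shape.
Symmetries: every cross-section ⟂ z is a circle, so x, y appear only via x² + y².
From the visible intercepts: it crosses the z-axis at the gridline z = 2; the y-axis gridline crossings are at y ∈ {-1, 1}; the x-axis gridline crossings are at x ∈ {-1, 1}; a circular section at z = -2 has radius between 1 and 2.
Matching integer coefficients to the picture gives p.

2*x^2 + 2*y^2 + z - 2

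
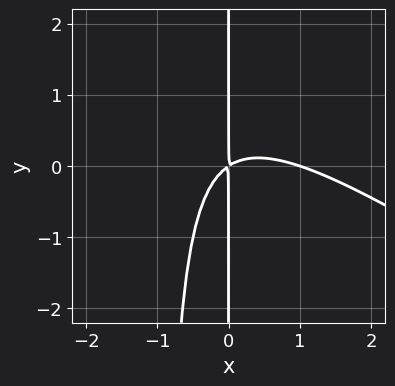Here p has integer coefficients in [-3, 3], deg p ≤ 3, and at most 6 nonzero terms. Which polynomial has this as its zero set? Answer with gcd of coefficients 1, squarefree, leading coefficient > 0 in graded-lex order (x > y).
2*x^3 + 3*x^2*y - 2*x^2 + 3*x*y

(a) Degree: the shape is more complex than any degree-2 curve, so deg p = 3.
(b) Checking where it meets the axes: every point of the y-axis in the box is on the curve; it crosses the x-axis at the gridline x = 1.
(c) Putting this together gives p.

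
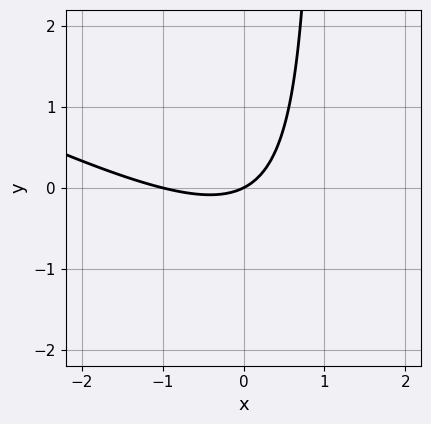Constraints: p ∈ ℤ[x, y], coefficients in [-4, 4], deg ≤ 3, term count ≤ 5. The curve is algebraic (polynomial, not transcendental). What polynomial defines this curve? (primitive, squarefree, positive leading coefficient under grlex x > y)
x^2 + 2*x*y + x - 2*y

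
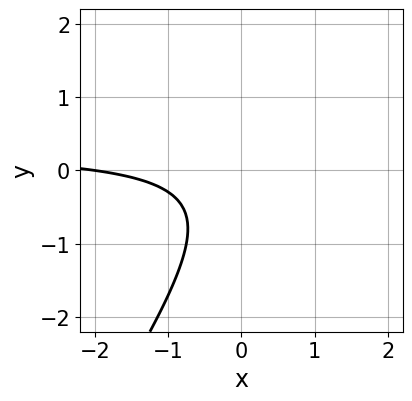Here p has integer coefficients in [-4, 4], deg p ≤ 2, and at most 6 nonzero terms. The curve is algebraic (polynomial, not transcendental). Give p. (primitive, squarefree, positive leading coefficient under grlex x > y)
Degree: a generic line meets the curve in up to 2 points, so deg p = 2.
Against the integer gridlines: it meets the x-axis at x = -2 (among the integer gridlines); no y-intercept at any integer in the box.
Solving for integer coefficients yields p as stated.

3*x*y - 2*y^2 - x - y - 2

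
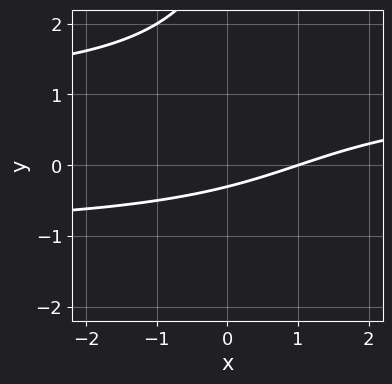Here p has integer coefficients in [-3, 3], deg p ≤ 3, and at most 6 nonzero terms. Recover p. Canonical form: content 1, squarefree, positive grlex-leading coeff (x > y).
First, deg p = 3.
Then, reading off the gridlines: it crosses the x-axis at the gridline x = 1.
Finally, the integer polynomial consistent with all of this is the stated p.

x*y^2 - y^2 - x + 3*y + 1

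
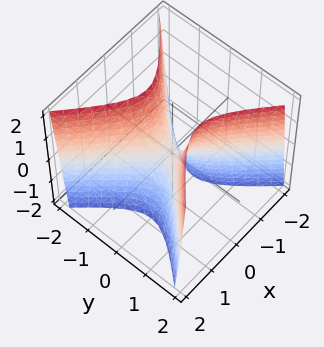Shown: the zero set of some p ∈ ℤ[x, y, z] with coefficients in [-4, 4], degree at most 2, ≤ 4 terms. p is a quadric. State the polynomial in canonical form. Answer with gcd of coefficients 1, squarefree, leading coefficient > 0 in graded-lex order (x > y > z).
3*x^2 - 3*y^2 + z

Degree: a saddle surface; a quadric, so deg p = 2.
Symmetries: it's symmetric under y → −y, forcing even powers of y; the x ↦ −x reflection is a symmetry, so x appears only in even powers.
Against the integer gridlines: it crosses the y-axis at the gridline y = 0; it crosses the z-axis at the gridline z = 0; one x-axis crossing is at x = 0.
Matching integer coefficients to the picture gives p.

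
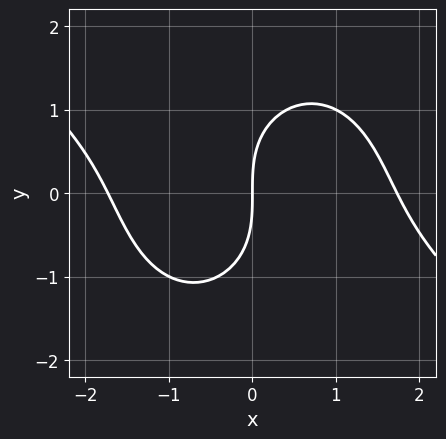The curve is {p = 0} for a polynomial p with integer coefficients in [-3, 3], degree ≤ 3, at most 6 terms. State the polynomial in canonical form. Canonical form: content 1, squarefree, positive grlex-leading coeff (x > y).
(a) The degree is 3 — no degree-2 curve has this shape.
(b) Checking where it meets the axes: it crosses the y-axis at the gridline y = 0; one x-axis crossing is at x = 0.
(c) Fitting integer coefficients to these (and the overall shape) gives p.

x^3 + x^2*y + y^3 - 3*x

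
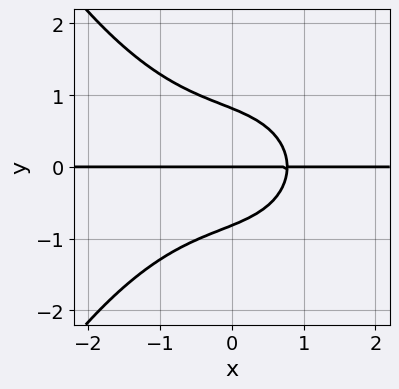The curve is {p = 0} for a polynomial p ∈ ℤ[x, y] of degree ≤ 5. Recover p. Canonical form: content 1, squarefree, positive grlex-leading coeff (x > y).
x^3*y + 3*y^3 + 2*x*y - 2*y

Degree: a generic line meets the curve in up to 4 points, so deg p = 4.
Checking where it meets the axes: every point of the x-axis in the box is on the curve; it crosses the y-axis at the gridline y = 0.
Putting this together gives p.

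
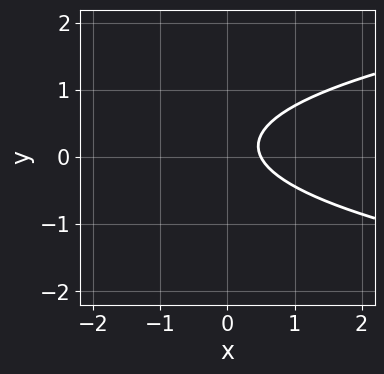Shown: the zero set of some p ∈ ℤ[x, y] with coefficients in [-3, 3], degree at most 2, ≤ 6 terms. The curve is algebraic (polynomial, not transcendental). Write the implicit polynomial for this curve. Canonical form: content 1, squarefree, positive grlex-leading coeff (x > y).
deg p = 2. A generic line meets the curve in up to 2 points.
Observable constraints: it misses every integer gridline on the y-axis.
Together with the visible shape, these determine p as stated.

3*y^2 - 2*x - y + 1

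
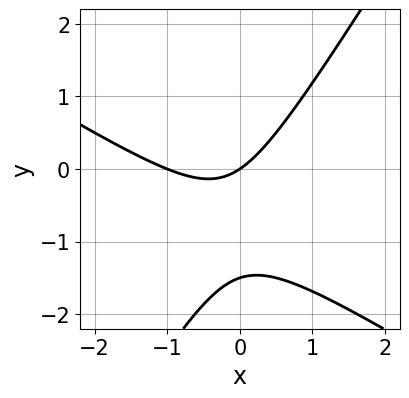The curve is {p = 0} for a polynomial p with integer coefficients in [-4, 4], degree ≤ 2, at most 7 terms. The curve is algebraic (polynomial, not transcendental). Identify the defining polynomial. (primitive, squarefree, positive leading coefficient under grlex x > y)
2*x^2 + 2*x*y - 2*y^2 + 2*x - 3*y

1. deg p = 2.
2. Observable constraints: among the integer gridlines, it crosses the x-axis at x ∈ {-1, 0}; it crosses the y-axis at the gridline y = 0.
3. Matching integer coefficients to the picture gives p.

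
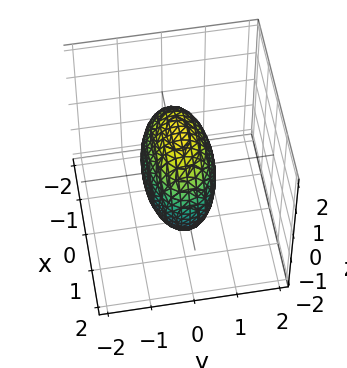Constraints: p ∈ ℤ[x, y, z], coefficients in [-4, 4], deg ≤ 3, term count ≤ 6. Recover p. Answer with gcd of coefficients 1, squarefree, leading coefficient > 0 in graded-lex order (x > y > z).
x^2 + 3*y^2 + z^2 - 2

(a) Degree: a closed, bounded, convex surface; a quadric, so deg p = 2.
(b) Symmetries: mirror symmetry x ↦ −x ⇒ only even powers of x; mirror symmetry z ↦ −z ⇒ only even powers of z; it's symmetric under y → −y, forcing even powers of y.
(c) Assembling these constraints gives the stated polynomial.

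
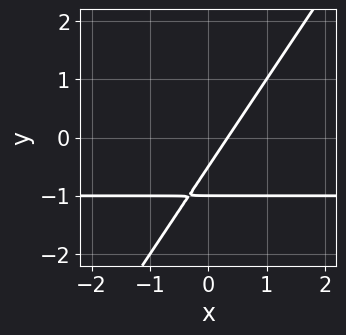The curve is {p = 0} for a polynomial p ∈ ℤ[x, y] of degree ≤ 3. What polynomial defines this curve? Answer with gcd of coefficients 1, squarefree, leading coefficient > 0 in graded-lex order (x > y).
3*x*y - 2*y^2 + 3*x - 3*y - 1

(a) Degree: a generic line meets the curve in up to 2 points, so deg p = 2.
(b) From the axis intercepts and sections: it meets the y-axis at y = -1 (among the integer gridlines).
(c) The integer polynomial consistent with all of this is the stated p.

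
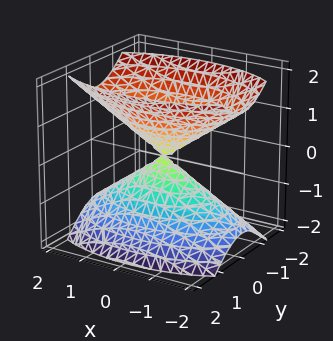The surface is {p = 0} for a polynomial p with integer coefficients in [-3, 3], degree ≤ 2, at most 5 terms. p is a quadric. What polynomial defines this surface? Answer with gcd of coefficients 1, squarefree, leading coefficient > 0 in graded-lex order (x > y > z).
x^2 + 3*y^2 - 2*z^2

First, there are 2 components.
Then, deg p = 2.
Then, symmetries: the x ↦ −x reflection is a symmetry, so x appears only in even powers; the z ↦ −z reflection is a symmetry, so z appears only in even powers; the y ↦ −y reflection is a symmetry, so y appears only in even powers.
Next, reading off the gridlines: one z-axis crossing is at z = 0; one y-axis crossing is at y = 0; it crosses the x-axis at the gridline x = 0.
Finally, fitting integer coefficients to these (and the overall shape) gives p.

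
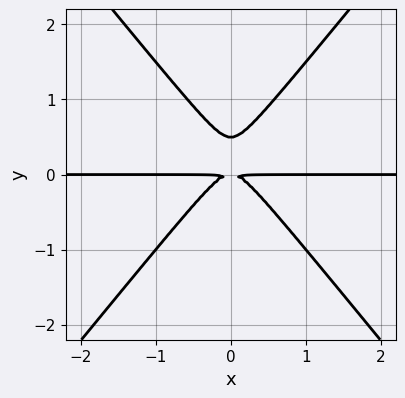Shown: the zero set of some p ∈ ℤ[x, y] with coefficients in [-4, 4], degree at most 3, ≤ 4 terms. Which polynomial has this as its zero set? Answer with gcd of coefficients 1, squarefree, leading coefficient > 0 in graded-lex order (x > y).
3*x^2*y - 2*y^3 + y^2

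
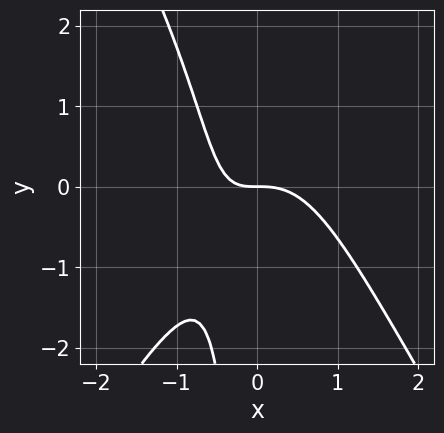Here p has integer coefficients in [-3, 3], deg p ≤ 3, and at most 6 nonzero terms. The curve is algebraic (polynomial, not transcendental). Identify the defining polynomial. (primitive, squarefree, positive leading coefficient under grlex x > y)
First, the degree is 3 — a generic line meets the curve in up to 3 points.
Then, observable constraints: one y-axis crossing is at y = 0; it crosses the x-axis at the gridline x = 0.
Finally, solving for integer coefficients yields p as stated.

3*x^3 - x*y^2 + 2*x*y + 2*y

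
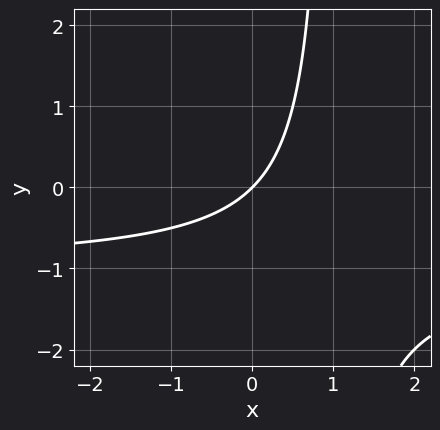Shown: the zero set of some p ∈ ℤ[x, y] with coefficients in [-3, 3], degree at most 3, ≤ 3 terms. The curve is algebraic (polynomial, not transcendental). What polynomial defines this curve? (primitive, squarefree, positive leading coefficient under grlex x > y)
x*y + x - y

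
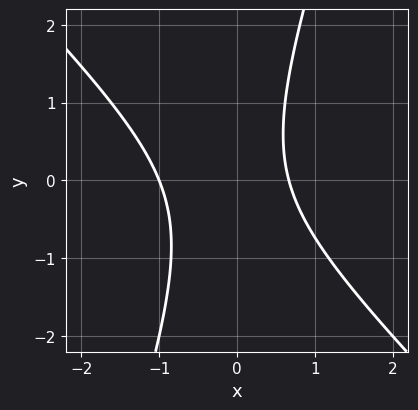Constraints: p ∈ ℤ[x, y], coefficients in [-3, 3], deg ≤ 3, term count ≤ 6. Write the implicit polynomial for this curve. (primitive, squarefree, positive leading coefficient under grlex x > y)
1. Degree: a generic line meets the curve in up to 2 points, so deg p = 2.
2. Checking where it meets the axes: no y-intercept at any integer in the box; it meets the x-axis at x = -1 (among the integer gridlines).
3. Putting this together gives p.

3*x^2 + 2*x*y - y^2 + x - 2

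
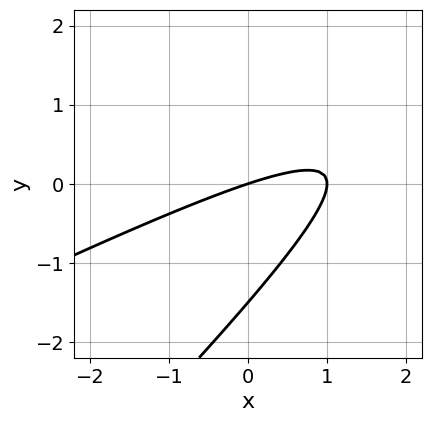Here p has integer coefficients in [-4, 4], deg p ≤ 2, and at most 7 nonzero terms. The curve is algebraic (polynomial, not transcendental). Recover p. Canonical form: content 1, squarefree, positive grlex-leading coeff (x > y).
1. Degree: the shape is more complex than any degree-1 curve, so deg p = 2.
2. Checking where it meets the axes: it meets the y-axis at y = 0 (among the integer gridlines); among the integer gridlines, it crosses the x-axis at x ∈ {0, 1}.
3. Matching integer coefficients to the picture gives p.

x^2 - 3*x*y + 2*y^2 - x + 3*y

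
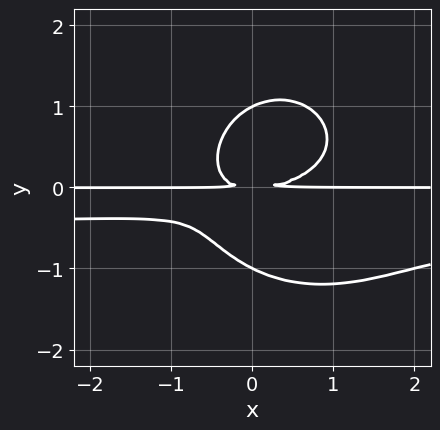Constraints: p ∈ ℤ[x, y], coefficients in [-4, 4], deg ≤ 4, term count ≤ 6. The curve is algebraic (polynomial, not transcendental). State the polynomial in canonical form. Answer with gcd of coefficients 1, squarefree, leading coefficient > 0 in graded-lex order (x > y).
2*x^2*y^2 + 2*y^4 + x^2*y - 2*x*y^2 - 2*y^2

First, the degree is 4 — no degree-3 curve has this shape.
Then, from the axis intercepts and sections: among the integer gridlines, it crosses the y-axis at y ∈ {-1, 1}; the visible x-axis segment lies entirely on the curve.
Finally, putting this together gives p.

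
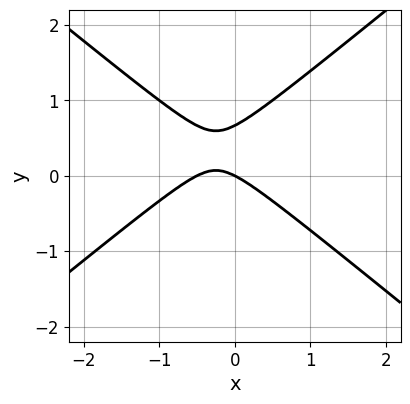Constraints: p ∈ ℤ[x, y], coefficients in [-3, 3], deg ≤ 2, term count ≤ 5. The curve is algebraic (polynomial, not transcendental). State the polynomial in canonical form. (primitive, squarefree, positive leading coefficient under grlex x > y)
2*x^2 - 3*y^2 + x + 2*y

deg p = 2. A generic line meets the curve in up to 2 points.
Checking where it meets the axes: it meets the y-axis at y = 0 (among the integer gridlines); it meets the x-axis at x = 0 (among the integer gridlines).
The integer polynomial consistent with all of this is the stated p.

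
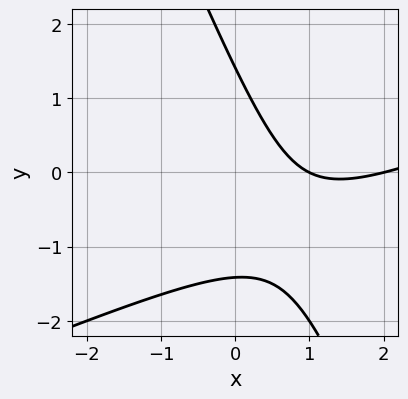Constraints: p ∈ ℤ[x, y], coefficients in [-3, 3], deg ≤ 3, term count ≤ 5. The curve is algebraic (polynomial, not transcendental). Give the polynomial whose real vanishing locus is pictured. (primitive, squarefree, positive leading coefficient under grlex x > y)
x^2 - 2*x*y - y^2 - 3*x + 2

1. Degree: the shape is more complex than any degree-1 curve, so deg p = 2.
2. Against the integer gridlines: among the integer gridlines, it crosses the x-axis at x ∈ {1, 2}.
3. Assembling these constraints gives the stated polynomial.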